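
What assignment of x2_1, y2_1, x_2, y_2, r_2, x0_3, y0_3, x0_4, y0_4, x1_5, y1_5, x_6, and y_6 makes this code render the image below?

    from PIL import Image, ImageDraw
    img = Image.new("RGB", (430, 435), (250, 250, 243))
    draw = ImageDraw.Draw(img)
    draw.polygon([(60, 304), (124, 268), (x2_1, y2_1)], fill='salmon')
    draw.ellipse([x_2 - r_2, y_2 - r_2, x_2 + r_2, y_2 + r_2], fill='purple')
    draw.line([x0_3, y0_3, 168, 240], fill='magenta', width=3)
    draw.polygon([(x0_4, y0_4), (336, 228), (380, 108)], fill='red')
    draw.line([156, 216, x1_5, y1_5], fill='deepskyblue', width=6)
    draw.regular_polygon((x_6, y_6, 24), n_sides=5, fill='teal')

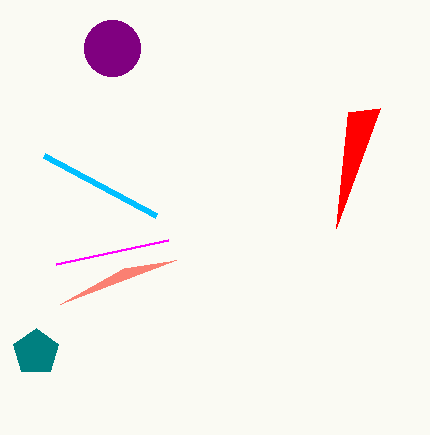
x2_1 = 176, y2_1 = 260, x_2 = 112, y_2 = 48, r_2 = 28, x0_3 = 56, y0_3 = 264, x0_4 = 348, y0_4 = 112, x1_5 = 44, y1_5 = 156, x_6 = 36, y_6 = 352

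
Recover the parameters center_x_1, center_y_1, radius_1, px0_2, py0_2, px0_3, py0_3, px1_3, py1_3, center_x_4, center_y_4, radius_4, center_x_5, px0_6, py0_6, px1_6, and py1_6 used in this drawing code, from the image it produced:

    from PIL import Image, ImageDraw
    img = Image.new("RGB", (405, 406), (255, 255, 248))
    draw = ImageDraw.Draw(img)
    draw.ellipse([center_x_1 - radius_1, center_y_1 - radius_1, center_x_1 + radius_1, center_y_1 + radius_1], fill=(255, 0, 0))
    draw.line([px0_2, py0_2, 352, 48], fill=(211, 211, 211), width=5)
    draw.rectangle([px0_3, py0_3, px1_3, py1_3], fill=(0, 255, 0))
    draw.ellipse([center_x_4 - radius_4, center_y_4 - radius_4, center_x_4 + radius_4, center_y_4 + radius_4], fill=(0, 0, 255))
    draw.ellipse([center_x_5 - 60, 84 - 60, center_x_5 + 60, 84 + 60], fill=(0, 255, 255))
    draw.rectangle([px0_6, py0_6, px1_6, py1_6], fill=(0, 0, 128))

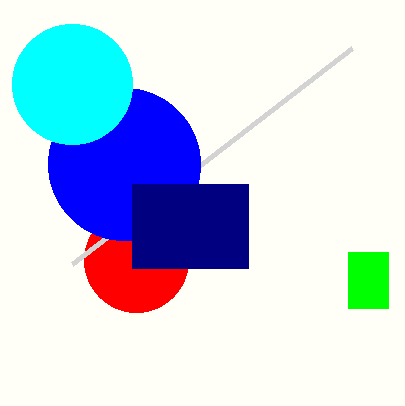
center_x_1 = 136
center_y_1 = 260
radius_1 = 52
px0_2 = 72
py0_2 = 264
px0_3 = 348
py0_3 = 252
px1_3 = 388
py1_3 = 308
center_x_4 = 124
center_y_4 = 164
radius_4 = 76
center_x_5 = 72
px0_6 = 132
py0_6 = 184
px1_6 = 248
py1_6 = 268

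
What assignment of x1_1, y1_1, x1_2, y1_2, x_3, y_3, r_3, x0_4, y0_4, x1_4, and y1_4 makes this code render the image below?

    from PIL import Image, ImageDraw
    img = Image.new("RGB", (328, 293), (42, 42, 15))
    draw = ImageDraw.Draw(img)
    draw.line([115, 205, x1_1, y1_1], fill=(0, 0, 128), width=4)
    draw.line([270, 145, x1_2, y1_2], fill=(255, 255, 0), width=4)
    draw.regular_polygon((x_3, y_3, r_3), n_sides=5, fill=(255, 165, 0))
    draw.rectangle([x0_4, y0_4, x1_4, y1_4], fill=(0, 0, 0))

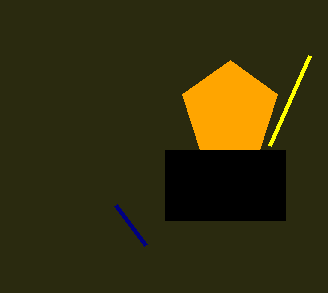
x1_1 = 145
y1_1 = 245
x1_2 = 310
y1_2 = 55
x_3 = 230
y_3 = 110
r_3 = 50
x0_4 = 165
y0_4 = 150
x1_4 = 285
y1_4 = 220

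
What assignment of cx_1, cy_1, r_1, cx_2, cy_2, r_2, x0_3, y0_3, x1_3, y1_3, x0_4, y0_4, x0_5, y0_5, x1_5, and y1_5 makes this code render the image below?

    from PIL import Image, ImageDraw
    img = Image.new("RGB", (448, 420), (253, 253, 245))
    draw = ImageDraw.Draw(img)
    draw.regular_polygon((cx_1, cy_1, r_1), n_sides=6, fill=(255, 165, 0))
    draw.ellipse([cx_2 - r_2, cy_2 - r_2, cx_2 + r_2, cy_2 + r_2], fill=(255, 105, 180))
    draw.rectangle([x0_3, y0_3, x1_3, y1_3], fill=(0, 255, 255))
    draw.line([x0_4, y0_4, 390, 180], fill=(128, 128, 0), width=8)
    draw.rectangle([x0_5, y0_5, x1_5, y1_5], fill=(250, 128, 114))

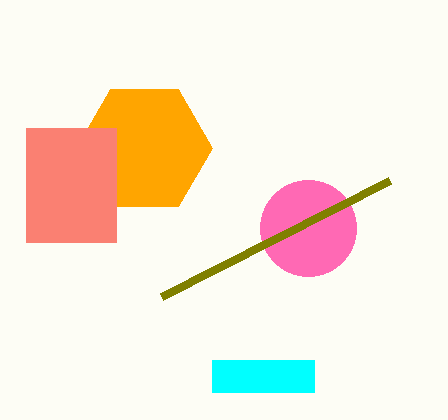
cx_1 = 144, cy_1 = 148, r_1 = 68, cx_2 = 308, cy_2 = 228, r_2 = 48, x0_3 = 212, y0_3 = 360, x1_3 = 314, y1_3 = 392, x0_4 = 162, y0_4 = 296, x0_5 = 26, y0_5 = 128, x1_5 = 116, y1_5 = 242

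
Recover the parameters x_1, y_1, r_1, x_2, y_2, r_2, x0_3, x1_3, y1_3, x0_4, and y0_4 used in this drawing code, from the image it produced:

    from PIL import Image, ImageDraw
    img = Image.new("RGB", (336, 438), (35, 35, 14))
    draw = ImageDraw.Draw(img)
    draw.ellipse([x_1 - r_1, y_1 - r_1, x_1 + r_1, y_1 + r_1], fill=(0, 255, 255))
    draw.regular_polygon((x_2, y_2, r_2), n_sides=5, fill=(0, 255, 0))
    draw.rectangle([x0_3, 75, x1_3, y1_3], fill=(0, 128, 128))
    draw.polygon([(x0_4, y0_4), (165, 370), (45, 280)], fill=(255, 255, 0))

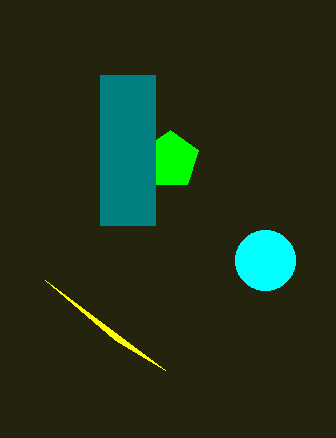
x_1 = 265
y_1 = 260
r_1 = 30
x_2 = 170
y_2 = 160
r_2 = 30
x0_3 = 100
x1_3 = 155
y1_3 = 225
x0_4 = 115
y0_4 = 340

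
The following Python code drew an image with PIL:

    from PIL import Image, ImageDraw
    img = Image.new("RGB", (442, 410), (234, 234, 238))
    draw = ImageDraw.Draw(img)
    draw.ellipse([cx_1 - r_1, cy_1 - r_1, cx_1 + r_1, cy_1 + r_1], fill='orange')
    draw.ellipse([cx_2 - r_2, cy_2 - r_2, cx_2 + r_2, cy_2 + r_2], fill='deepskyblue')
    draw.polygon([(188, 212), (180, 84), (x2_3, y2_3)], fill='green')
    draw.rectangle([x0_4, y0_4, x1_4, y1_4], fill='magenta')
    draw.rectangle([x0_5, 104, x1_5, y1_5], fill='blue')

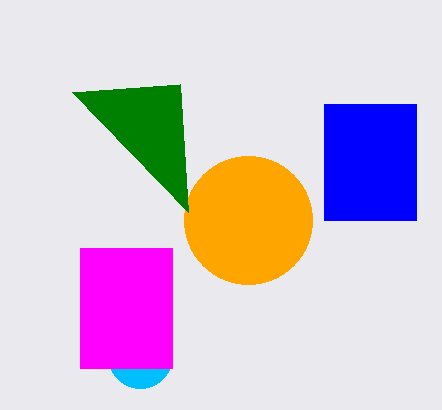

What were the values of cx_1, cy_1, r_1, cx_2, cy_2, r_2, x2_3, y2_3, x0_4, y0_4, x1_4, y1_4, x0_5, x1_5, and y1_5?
cx_1 = 248, cy_1 = 220, r_1 = 64, cx_2 = 140, cy_2 = 356, r_2 = 32, x2_3 = 72, y2_3 = 92, x0_4 = 80, y0_4 = 248, x1_4 = 172, y1_4 = 368, x0_5 = 324, x1_5 = 416, y1_5 = 220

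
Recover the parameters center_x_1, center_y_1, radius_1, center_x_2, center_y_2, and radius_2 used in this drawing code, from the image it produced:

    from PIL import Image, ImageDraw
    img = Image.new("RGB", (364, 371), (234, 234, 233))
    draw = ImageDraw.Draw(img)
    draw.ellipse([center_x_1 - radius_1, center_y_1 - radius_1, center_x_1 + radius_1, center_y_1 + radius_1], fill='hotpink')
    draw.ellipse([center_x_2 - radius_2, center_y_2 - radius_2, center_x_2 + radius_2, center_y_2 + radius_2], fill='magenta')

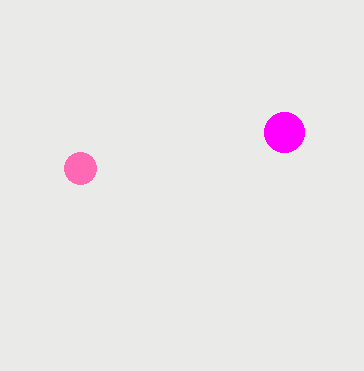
center_x_1 = 80
center_y_1 = 168
radius_1 = 16
center_x_2 = 284
center_y_2 = 132
radius_2 = 20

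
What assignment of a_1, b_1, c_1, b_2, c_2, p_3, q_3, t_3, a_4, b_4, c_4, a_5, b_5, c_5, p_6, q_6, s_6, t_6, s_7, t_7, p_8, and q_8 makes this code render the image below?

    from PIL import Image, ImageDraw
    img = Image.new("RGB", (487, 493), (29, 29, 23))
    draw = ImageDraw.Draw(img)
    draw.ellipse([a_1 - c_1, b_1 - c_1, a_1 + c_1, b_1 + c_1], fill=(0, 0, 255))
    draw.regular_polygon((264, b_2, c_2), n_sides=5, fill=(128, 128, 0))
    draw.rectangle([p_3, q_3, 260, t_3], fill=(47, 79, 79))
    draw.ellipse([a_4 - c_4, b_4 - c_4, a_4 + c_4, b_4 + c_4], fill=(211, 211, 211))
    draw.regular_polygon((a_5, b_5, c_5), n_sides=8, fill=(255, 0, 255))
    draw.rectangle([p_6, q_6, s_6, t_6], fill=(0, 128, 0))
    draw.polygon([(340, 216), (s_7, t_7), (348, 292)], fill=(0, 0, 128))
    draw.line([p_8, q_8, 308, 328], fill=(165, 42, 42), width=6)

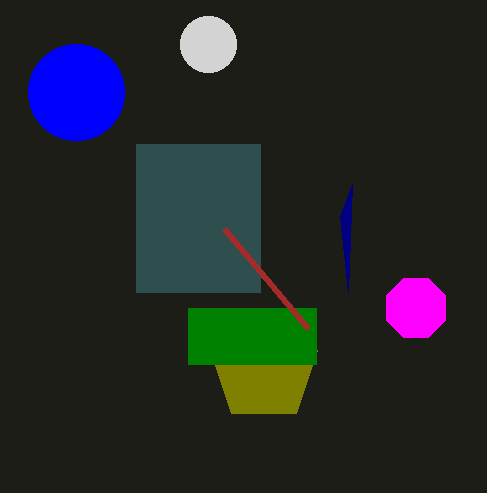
a_1 = 76
b_1 = 92
c_1 = 48
b_2 = 368
c_2 = 56
p_3 = 136
q_3 = 144
t_3 = 292
a_4 = 208
b_4 = 44
c_4 = 28
a_5 = 416
b_5 = 308
c_5 = 32
p_6 = 188
q_6 = 308
s_6 = 316
t_6 = 364
s_7 = 352
t_7 = 184
p_8 = 224
q_8 = 228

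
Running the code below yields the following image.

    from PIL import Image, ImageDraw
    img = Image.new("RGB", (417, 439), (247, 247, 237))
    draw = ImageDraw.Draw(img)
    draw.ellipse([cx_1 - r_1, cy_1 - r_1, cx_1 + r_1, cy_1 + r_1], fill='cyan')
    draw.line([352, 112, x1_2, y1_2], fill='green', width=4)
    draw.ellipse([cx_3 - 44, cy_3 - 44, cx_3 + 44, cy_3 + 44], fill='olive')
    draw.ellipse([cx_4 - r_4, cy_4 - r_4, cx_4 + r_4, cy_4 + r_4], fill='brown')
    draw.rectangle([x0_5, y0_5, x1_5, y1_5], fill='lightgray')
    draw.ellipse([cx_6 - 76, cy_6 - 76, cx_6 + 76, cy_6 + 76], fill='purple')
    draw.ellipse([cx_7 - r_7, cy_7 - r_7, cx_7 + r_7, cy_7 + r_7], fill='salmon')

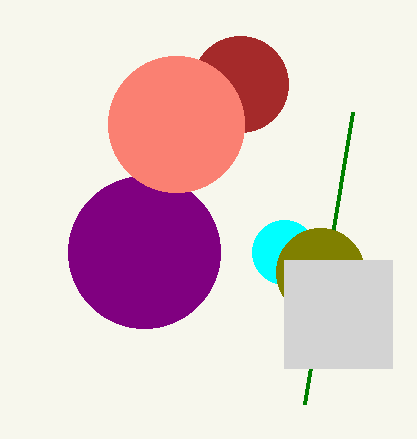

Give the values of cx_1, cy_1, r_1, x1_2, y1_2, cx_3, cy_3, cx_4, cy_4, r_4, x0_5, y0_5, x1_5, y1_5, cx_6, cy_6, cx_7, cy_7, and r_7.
cx_1 = 284, cy_1 = 252, r_1 = 32, x1_2 = 304, y1_2 = 404, cx_3 = 320, cy_3 = 272, cx_4 = 240, cy_4 = 84, r_4 = 48, x0_5 = 284, y0_5 = 260, x1_5 = 392, y1_5 = 368, cx_6 = 144, cy_6 = 252, cx_7 = 176, cy_7 = 124, r_7 = 68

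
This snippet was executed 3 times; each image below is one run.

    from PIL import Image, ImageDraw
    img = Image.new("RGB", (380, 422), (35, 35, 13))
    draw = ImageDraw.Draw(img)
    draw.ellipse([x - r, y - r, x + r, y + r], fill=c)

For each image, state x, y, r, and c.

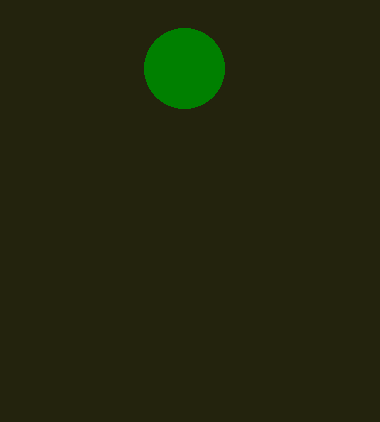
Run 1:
x = 184
y = 68
r = 40
c = 'green'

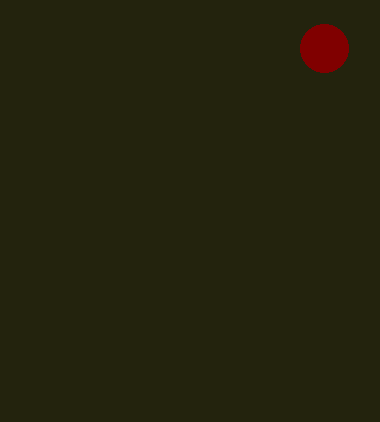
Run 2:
x = 324, y = 48, r = 24, c = 'maroon'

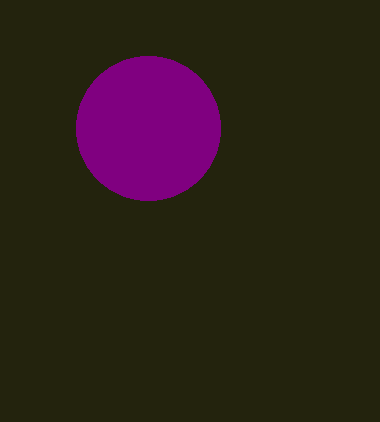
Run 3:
x = 148, y = 128, r = 72, c = 'purple'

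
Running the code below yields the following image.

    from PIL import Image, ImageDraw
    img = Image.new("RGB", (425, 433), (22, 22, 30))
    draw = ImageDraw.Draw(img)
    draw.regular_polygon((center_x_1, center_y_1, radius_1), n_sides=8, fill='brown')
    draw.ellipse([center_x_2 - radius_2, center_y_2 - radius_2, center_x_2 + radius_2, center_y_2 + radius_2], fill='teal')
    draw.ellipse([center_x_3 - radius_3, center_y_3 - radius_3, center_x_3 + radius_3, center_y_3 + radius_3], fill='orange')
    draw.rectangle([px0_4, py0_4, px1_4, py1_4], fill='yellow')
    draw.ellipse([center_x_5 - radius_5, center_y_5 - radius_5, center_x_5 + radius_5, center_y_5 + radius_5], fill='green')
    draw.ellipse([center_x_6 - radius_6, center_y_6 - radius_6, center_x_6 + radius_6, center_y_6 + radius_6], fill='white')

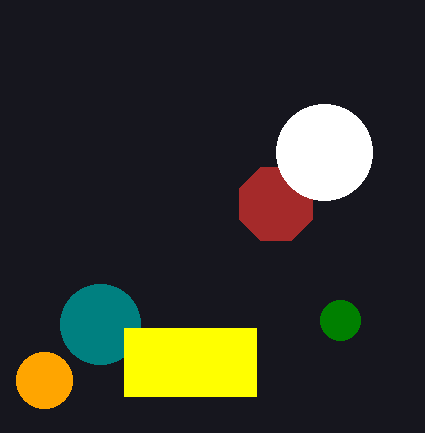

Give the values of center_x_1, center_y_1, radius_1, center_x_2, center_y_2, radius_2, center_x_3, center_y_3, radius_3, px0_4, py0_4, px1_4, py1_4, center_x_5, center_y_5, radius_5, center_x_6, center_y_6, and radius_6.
center_x_1 = 276
center_y_1 = 204
radius_1 = 40
center_x_2 = 100
center_y_2 = 324
radius_2 = 40
center_x_3 = 44
center_y_3 = 380
radius_3 = 28
px0_4 = 124
py0_4 = 328
px1_4 = 256
py1_4 = 396
center_x_5 = 340
center_y_5 = 320
radius_5 = 20
center_x_6 = 324
center_y_6 = 152
radius_6 = 48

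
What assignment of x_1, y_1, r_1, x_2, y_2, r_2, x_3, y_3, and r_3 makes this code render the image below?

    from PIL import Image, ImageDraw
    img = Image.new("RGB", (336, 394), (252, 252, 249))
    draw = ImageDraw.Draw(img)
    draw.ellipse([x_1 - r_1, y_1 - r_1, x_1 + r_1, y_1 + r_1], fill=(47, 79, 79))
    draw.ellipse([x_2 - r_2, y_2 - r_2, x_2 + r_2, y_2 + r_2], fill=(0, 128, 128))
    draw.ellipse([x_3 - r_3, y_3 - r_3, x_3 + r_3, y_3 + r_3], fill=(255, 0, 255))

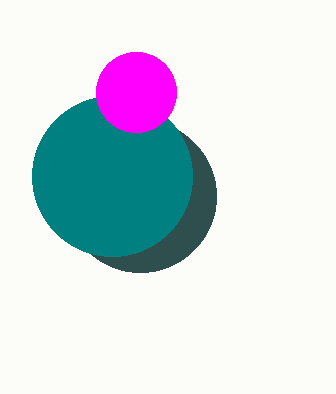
x_1 = 140; y_1 = 196; r_1 = 76; x_2 = 112; y_2 = 176; r_2 = 80; x_3 = 136; y_3 = 92; r_3 = 40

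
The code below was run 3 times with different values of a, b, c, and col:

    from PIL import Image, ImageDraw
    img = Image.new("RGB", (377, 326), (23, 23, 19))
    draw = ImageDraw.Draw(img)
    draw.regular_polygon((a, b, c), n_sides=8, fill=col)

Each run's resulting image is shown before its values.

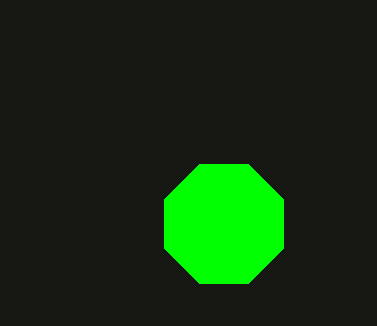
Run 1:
a = 224
b = 224
c = 64
col = 'lime'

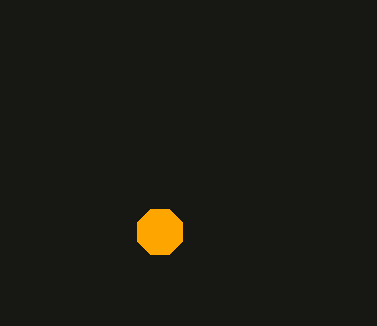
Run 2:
a = 160
b = 232
c = 24
col = 'orange'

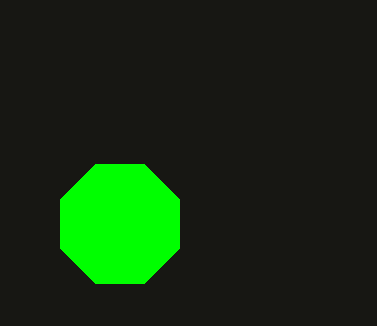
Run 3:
a = 120; b = 224; c = 64; col = 'lime'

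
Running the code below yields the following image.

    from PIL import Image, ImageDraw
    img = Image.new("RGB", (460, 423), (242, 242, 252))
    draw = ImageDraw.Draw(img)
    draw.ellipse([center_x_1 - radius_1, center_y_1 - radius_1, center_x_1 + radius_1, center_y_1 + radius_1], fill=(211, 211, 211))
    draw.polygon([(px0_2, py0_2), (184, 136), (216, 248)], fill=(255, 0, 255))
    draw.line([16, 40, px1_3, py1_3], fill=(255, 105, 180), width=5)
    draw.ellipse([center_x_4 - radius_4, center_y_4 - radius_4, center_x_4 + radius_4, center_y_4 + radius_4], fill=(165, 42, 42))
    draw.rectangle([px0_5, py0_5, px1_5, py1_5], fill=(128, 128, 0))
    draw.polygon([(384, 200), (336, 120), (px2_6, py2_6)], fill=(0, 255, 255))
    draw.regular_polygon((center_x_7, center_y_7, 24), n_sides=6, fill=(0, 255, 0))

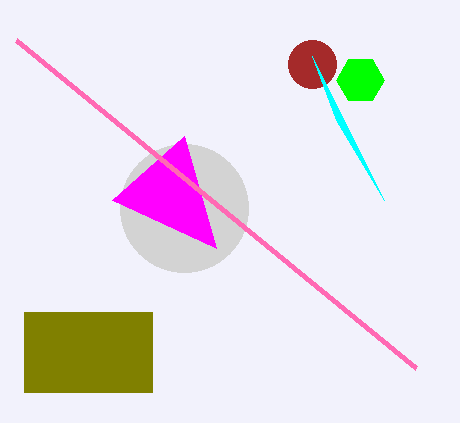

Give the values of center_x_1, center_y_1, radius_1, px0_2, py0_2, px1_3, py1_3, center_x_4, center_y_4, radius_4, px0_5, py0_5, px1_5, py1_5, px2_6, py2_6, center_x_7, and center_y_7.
center_x_1 = 184
center_y_1 = 208
radius_1 = 64
px0_2 = 112
py0_2 = 200
px1_3 = 416
py1_3 = 368
center_x_4 = 312
center_y_4 = 64
radius_4 = 24
px0_5 = 24
py0_5 = 312
px1_5 = 152
py1_5 = 392
px2_6 = 312
py2_6 = 56
center_x_7 = 360
center_y_7 = 80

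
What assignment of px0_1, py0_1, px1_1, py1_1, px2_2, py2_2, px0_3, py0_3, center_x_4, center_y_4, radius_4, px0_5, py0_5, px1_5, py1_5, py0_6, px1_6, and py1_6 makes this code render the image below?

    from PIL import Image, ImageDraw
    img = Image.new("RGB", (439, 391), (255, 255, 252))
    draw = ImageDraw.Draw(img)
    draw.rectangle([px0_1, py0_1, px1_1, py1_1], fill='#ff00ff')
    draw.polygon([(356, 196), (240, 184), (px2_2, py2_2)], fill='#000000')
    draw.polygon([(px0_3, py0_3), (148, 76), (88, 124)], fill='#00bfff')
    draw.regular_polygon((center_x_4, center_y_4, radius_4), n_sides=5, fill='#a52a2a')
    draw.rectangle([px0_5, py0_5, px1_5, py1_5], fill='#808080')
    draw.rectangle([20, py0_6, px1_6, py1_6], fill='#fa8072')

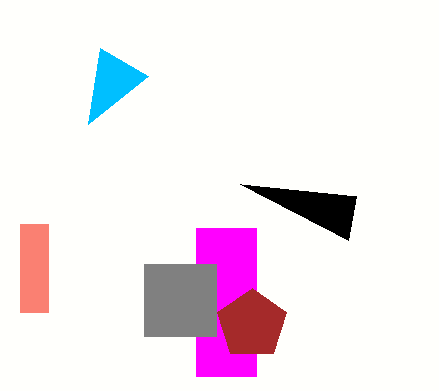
px0_1 = 196, py0_1 = 228, px1_1 = 256, py1_1 = 376, px2_2 = 348, py2_2 = 240, px0_3 = 100, py0_3 = 48, center_x_4 = 252, center_y_4 = 324, radius_4 = 36, px0_5 = 144, py0_5 = 264, px1_5 = 216, py1_5 = 336, py0_6 = 224, px1_6 = 48, py1_6 = 312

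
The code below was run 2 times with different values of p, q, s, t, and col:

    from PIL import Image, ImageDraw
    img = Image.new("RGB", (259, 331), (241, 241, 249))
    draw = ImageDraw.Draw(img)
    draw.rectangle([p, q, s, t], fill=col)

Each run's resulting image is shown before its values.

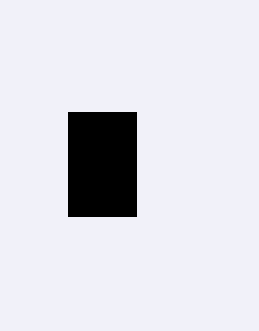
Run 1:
p = 68; q = 112; s = 136; t = 216; col = 'black'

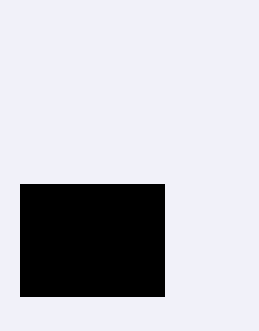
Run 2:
p = 20, q = 184, s = 164, t = 296, col = 'black'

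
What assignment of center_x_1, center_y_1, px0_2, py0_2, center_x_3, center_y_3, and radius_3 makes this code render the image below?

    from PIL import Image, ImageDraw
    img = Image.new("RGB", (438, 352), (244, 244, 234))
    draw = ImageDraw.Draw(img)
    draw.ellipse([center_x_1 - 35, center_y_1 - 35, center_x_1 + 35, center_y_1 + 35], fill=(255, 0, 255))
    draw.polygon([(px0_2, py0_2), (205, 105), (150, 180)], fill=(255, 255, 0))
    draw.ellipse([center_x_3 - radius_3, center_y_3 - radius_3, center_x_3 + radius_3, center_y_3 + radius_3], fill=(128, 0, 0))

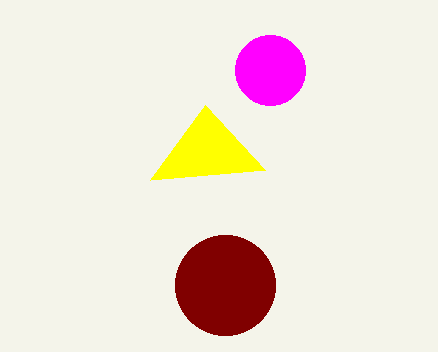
center_x_1 = 270; center_y_1 = 70; px0_2 = 265; py0_2 = 170; center_x_3 = 225; center_y_3 = 285; radius_3 = 50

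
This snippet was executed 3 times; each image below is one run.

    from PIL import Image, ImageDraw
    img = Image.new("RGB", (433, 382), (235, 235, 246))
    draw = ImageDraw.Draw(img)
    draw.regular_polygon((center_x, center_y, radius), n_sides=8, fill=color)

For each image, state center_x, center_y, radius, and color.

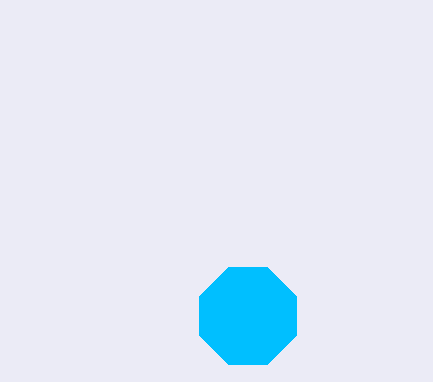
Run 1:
center_x = 248
center_y = 316
radius = 52
color = 'deepskyblue'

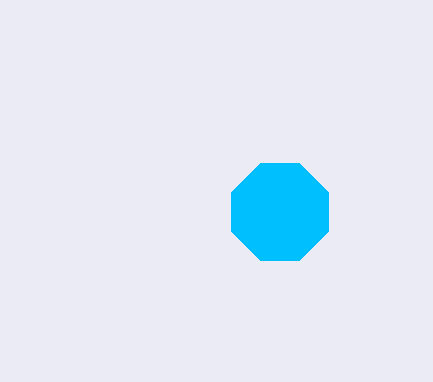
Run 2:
center_x = 280; center_y = 212; radius = 52; color = 'deepskyblue'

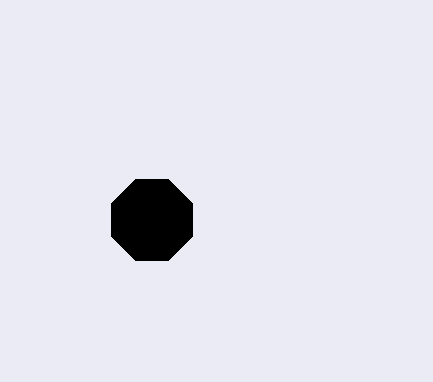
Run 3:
center_x = 152, center_y = 220, radius = 44, color = 'black'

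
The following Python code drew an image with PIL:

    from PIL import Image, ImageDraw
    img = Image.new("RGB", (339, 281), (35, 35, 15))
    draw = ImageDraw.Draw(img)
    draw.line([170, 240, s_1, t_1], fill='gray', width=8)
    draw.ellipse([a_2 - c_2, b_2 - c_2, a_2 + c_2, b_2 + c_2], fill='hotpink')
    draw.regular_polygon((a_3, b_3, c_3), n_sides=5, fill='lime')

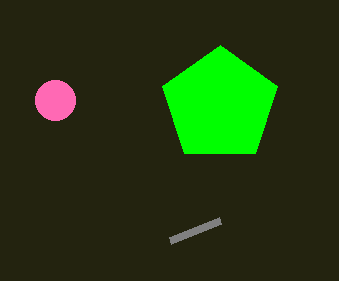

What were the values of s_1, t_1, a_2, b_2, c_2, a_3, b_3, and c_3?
s_1 = 220
t_1 = 220
a_2 = 55
b_2 = 100
c_2 = 20
a_3 = 220
b_3 = 105
c_3 = 60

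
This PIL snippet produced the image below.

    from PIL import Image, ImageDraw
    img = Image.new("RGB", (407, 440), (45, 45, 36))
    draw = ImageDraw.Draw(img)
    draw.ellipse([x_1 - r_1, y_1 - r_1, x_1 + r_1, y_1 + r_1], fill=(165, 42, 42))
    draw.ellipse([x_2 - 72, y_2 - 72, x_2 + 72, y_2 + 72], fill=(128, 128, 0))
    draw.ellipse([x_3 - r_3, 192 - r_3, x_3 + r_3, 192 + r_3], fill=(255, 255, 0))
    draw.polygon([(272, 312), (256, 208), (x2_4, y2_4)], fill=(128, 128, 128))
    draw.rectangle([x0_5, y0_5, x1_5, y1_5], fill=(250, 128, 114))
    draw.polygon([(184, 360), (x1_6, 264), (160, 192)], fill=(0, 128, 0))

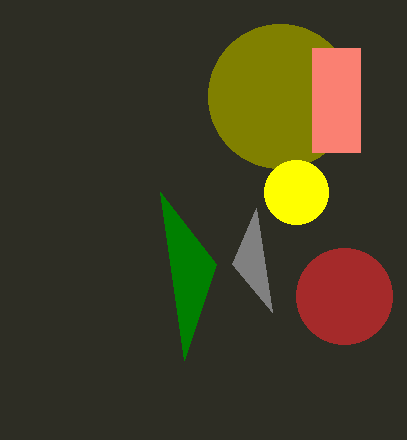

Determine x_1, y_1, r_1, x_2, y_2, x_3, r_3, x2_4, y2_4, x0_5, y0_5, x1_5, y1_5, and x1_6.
x_1 = 344; y_1 = 296; r_1 = 48; x_2 = 280; y_2 = 96; x_3 = 296; r_3 = 32; x2_4 = 232; y2_4 = 264; x0_5 = 312; y0_5 = 48; x1_5 = 360; y1_5 = 152; x1_6 = 216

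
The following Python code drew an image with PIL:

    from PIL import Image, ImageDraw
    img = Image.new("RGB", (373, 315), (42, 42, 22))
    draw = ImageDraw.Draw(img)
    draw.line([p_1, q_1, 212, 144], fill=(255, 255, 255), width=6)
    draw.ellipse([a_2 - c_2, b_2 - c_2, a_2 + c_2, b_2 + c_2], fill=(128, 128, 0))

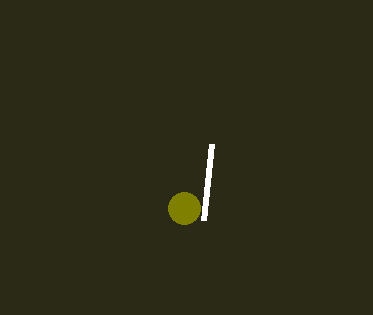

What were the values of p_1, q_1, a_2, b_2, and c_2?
p_1 = 204; q_1 = 220; a_2 = 184; b_2 = 208; c_2 = 16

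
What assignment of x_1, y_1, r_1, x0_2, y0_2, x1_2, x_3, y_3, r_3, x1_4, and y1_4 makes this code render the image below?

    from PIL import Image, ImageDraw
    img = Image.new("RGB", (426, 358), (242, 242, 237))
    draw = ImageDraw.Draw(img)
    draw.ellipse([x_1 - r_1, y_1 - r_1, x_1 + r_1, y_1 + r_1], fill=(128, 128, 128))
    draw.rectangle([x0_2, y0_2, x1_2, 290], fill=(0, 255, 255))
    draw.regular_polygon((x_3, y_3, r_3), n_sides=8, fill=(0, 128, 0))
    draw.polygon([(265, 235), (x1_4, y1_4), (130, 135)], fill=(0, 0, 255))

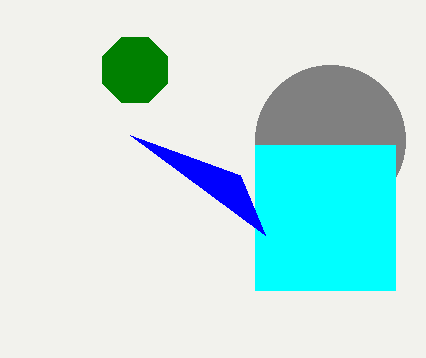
x_1 = 330
y_1 = 140
r_1 = 75
x0_2 = 255
y0_2 = 145
x1_2 = 395
x_3 = 135
y_3 = 70
r_3 = 35
x1_4 = 240
y1_4 = 175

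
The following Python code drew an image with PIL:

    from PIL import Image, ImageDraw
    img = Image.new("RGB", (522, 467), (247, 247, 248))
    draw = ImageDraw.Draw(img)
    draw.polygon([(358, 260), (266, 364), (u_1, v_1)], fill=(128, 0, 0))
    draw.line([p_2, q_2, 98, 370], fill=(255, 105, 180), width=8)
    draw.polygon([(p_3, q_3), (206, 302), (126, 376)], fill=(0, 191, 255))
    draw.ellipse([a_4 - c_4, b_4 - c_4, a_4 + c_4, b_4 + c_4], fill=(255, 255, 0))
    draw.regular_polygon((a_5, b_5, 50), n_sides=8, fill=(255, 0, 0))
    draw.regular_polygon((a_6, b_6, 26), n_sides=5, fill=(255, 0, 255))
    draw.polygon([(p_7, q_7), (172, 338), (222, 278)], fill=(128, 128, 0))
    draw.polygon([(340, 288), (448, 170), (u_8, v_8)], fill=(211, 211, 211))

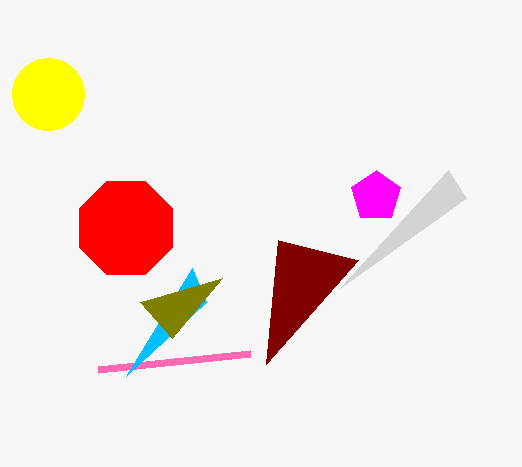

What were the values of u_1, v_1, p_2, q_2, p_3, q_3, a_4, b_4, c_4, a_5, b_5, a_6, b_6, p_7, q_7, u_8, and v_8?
u_1 = 278, v_1 = 240, p_2 = 250, q_2 = 354, p_3 = 192, q_3 = 268, a_4 = 48, b_4 = 94, c_4 = 36, a_5 = 126, b_5 = 228, a_6 = 376, b_6 = 196, p_7 = 140, q_7 = 302, u_8 = 466, v_8 = 198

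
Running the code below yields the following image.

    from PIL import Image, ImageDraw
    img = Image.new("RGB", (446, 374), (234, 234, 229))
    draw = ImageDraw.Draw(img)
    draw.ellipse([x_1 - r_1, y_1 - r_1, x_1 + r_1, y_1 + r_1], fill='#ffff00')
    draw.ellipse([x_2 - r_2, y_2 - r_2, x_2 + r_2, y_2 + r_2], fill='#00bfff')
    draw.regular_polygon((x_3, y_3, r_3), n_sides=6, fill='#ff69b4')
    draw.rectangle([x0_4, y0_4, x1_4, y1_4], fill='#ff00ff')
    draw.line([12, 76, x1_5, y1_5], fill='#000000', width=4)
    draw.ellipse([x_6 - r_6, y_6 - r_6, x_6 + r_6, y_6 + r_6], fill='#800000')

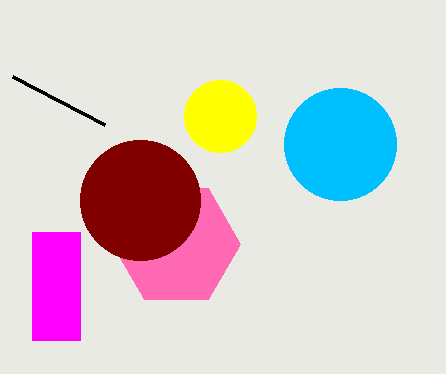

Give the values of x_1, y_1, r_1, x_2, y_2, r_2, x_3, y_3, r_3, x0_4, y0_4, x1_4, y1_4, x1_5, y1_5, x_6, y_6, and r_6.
x_1 = 220, y_1 = 116, r_1 = 36, x_2 = 340, y_2 = 144, r_2 = 56, x_3 = 176, y_3 = 244, r_3 = 64, x0_4 = 32, y0_4 = 232, x1_4 = 80, y1_4 = 340, x1_5 = 104, y1_5 = 124, x_6 = 140, y_6 = 200, r_6 = 60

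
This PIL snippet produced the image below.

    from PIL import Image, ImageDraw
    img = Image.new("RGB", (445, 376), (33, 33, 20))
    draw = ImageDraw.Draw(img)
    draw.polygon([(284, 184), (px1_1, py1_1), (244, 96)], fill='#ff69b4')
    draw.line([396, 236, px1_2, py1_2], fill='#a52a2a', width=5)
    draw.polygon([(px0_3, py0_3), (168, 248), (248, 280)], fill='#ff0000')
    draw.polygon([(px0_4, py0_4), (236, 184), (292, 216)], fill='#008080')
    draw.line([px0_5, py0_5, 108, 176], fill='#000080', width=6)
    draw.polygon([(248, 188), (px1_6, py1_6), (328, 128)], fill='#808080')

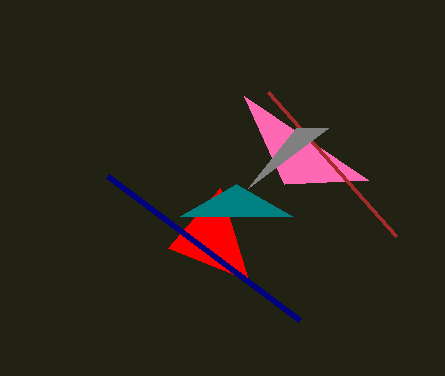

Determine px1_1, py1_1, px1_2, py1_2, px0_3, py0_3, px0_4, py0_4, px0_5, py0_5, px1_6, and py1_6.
px1_1 = 368
py1_1 = 180
px1_2 = 268
py1_2 = 92
px0_3 = 220
py0_3 = 188
px0_4 = 180
py0_4 = 216
px0_5 = 300
py0_5 = 320
px1_6 = 296
py1_6 = 128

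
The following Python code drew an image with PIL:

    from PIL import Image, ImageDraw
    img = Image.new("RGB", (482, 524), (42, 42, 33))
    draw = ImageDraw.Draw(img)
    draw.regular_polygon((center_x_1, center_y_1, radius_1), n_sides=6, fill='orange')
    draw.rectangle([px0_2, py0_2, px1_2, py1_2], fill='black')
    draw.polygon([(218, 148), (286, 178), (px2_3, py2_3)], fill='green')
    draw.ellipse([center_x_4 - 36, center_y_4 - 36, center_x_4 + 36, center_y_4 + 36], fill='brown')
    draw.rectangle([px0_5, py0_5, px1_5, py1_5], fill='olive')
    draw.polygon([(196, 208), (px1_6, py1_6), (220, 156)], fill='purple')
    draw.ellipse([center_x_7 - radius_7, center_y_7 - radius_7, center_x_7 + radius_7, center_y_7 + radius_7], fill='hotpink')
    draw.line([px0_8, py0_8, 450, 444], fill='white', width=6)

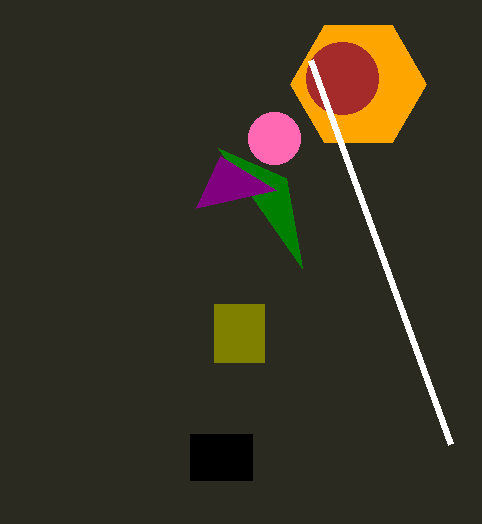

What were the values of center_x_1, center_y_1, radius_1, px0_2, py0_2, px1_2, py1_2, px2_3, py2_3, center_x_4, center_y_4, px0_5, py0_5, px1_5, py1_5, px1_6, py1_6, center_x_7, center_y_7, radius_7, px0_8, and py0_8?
center_x_1 = 358, center_y_1 = 84, radius_1 = 68, px0_2 = 190, py0_2 = 434, px1_2 = 252, py1_2 = 480, px2_3 = 302, py2_3 = 268, center_x_4 = 342, center_y_4 = 78, px0_5 = 214, py0_5 = 304, px1_5 = 264, py1_5 = 362, px1_6 = 276, py1_6 = 190, center_x_7 = 274, center_y_7 = 138, radius_7 = 26, px0_8 = 310, py0_8 = 60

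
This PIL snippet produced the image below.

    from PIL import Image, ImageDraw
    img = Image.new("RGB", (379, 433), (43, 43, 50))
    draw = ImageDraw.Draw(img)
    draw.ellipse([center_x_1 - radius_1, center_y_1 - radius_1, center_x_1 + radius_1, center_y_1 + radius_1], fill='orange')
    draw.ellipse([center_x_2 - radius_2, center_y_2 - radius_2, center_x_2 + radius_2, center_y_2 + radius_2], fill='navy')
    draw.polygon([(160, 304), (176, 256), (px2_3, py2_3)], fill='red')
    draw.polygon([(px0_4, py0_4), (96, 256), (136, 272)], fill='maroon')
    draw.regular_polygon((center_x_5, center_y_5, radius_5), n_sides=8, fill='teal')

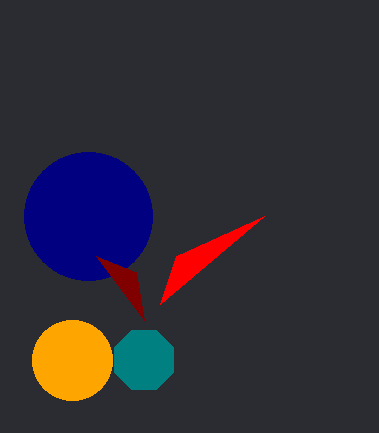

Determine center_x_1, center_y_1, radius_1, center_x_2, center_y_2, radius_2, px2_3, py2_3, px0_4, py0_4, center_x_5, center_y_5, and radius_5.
center_x_1 = 72
center_y_1 = 360
radius_1 = 40
center_x_2 = 88
center_y_2 = 216
radius_2 = 64
px2_3 = 264
py2_3 = 216
px0_4 = 144
py0_4 = 320
center_x_5 = 144
center_y_5 = 360
radius_5 = 32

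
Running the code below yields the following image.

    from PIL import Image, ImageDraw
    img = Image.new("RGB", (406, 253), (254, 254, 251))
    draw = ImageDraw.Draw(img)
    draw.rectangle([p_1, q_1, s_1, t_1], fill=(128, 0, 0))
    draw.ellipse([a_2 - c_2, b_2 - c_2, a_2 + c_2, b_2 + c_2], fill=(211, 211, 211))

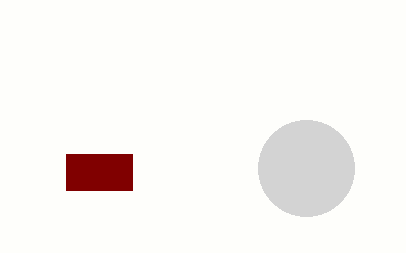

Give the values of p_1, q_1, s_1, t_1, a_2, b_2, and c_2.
p_1 = 66; q_1 = 154; s_1 = 132; t_1 = 190; a_2 = 306; b_2 = 168; c_2 = 48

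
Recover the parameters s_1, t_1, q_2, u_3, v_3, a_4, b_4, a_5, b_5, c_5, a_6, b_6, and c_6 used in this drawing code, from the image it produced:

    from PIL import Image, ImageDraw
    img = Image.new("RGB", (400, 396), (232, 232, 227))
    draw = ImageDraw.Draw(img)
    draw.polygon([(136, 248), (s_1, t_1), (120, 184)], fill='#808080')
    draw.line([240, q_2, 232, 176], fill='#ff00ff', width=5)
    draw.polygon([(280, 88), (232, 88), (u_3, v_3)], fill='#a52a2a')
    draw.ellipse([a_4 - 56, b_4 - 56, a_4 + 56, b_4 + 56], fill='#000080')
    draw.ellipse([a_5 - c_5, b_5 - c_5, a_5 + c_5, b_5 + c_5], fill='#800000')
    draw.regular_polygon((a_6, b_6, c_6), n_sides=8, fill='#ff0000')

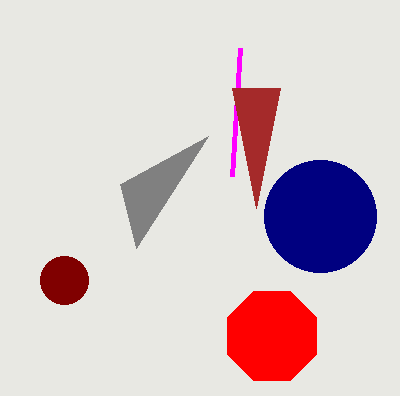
s_1 = 208
t_1 = 136
q_2 = 48
u_3 = 256
v_3 = 208
a_4 = 320
b_4 = 216
a_5 = 64
b_5 = 280
c_5 = 24
a_6 = 272
b_6 = 336
c_6 = 48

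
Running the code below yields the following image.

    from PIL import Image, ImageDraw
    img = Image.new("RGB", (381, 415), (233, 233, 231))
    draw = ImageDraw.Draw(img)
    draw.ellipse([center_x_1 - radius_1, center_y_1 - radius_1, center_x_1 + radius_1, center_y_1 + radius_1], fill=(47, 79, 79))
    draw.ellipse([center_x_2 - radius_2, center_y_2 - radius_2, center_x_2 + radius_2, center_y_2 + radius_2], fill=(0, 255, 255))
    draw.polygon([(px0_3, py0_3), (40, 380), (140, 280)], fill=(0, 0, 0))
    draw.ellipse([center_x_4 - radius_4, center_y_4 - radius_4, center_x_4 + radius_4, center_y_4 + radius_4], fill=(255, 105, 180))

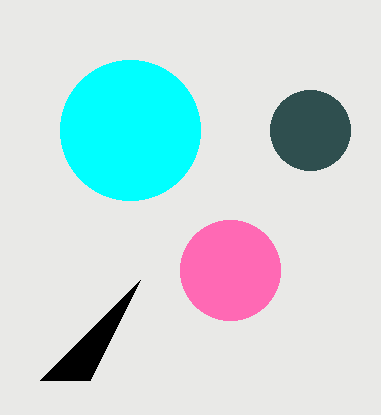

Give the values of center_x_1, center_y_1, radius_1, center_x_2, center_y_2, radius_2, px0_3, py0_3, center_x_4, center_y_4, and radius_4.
center_x_1 = 310, center_y_1 = 130, radius_1 = 40, center_x_2 = 130, center_y_2 = 130, radius_2 = 70, px0_3 = 90, py0_3 = 380, center_x_4 = 230, center_y_4 = 270, radius_4 = 50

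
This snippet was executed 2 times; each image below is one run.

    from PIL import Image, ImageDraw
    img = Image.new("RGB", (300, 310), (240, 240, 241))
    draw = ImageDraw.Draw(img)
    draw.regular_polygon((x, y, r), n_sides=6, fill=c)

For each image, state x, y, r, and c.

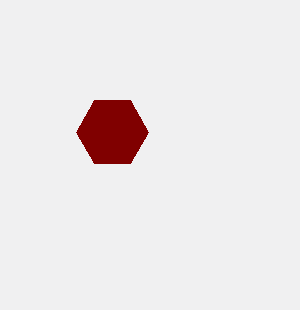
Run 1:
x = 112; y = 132; r = 36; c = 'maroon'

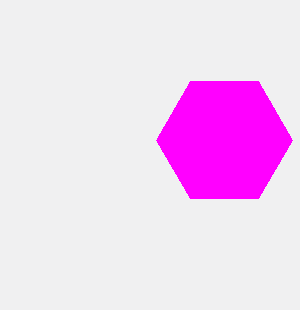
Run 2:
x = 224; y = 140; r = 68; c = 'magenta'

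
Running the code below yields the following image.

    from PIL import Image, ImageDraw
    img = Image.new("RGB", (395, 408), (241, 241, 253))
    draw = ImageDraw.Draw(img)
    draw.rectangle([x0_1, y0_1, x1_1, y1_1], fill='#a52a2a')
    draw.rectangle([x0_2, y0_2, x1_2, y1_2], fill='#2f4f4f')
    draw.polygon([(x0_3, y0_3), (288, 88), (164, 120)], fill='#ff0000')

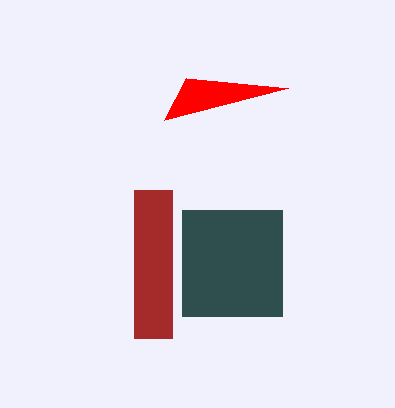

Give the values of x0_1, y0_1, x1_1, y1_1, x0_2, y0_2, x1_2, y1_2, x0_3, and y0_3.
x0_1 = 134; y0_1 = 190; x1_1 = 172; y1_1 = 338; x0_2 = 182; y0_2 = 210; x1_2 = 282; y1_2 = 316; x0_3 = 186; y0_3 = 78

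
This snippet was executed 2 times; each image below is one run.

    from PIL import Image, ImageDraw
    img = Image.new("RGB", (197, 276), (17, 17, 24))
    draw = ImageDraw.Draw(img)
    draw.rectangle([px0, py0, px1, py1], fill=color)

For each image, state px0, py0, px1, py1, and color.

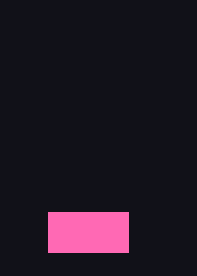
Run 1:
px0 = 48, py0 = 212, px1 = 128, py1 = 252, color = 'hotpink'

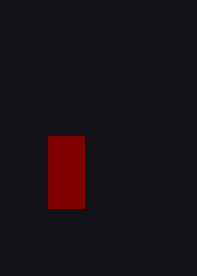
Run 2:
px0 = 48; py0 = 136; px1 = 84; py1 = 208; color = 'maroon'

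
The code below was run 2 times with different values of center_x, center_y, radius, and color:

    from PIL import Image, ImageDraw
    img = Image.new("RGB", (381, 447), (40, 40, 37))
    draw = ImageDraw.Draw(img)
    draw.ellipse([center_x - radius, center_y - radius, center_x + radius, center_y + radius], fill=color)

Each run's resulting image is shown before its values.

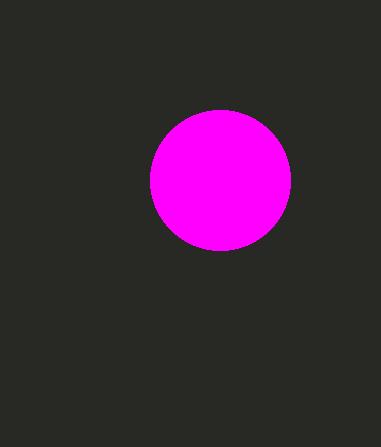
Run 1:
center_x = 220; center_y = 180; radius = 70; color = 'magenta'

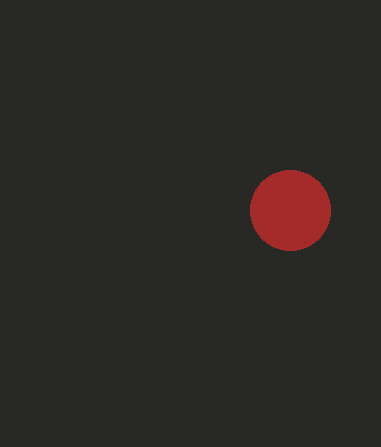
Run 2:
center_x = 290, center_y = 210, radius = 40, color = 'brown'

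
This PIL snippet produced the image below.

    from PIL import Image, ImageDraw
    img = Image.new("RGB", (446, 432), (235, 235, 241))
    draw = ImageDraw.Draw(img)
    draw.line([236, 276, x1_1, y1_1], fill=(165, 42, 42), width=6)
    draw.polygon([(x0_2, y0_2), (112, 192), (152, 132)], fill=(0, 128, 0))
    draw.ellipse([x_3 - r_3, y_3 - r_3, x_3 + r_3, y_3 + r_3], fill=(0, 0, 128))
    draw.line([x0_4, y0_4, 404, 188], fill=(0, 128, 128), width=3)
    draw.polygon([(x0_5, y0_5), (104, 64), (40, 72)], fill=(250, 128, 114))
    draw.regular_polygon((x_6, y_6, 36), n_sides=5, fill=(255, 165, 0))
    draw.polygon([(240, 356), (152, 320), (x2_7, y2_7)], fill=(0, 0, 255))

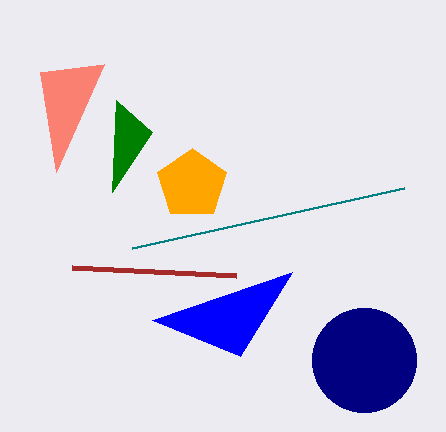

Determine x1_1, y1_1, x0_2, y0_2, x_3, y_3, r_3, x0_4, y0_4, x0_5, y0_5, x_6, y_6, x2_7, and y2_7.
x1_1 = 72, y1_1 = 268, x0_2 = 116, y0_2 = 100, x_3 = 364, y_3 = 360, r_3 = 52, x0_4 = 132, y0_4 = 248, x0_5 = 56, y0_5 = 172, x_6 = 192, y_6 = 184, x2_7 = 292, y2_7 = 272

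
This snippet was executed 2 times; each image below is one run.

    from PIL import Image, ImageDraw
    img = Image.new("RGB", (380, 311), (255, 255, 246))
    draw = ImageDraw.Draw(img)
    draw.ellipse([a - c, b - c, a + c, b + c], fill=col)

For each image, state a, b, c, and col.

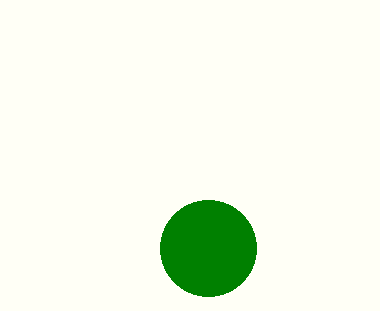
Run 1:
a = 208; b = 248; c = 48; col = 'green'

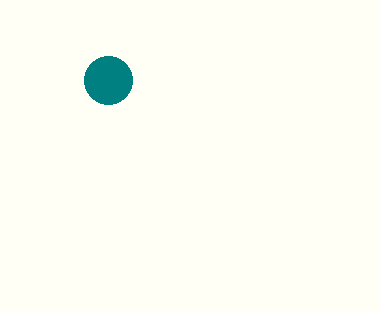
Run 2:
a = 108; b = 80; c = 24; col = 'teal'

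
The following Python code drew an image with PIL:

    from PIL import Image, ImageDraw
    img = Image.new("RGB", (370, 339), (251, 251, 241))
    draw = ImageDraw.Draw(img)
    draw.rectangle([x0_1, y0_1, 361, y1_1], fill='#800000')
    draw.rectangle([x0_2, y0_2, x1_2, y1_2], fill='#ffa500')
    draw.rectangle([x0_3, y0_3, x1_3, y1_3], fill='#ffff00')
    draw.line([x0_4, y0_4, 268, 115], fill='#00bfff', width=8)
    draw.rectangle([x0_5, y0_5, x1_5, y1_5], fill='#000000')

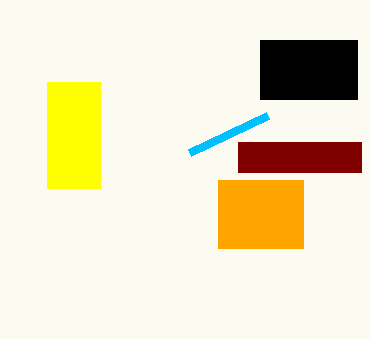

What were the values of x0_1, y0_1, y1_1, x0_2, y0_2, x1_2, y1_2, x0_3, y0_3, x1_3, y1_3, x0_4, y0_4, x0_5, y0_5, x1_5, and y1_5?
x0_1 = 238; y0_1 = 142; y1_1 = 172; x0_2 = 218; y0_2 = 180; x1_2 = 303; y1_2 = 248; x0_3 = 47; y0_3 = 82; x1_3 = 100; y1_3 = 188; x0_4 = 190; y0_4 = 152; x0_5 = 260; y0_5 = 40; x1_5 = 357; y1_5 = 99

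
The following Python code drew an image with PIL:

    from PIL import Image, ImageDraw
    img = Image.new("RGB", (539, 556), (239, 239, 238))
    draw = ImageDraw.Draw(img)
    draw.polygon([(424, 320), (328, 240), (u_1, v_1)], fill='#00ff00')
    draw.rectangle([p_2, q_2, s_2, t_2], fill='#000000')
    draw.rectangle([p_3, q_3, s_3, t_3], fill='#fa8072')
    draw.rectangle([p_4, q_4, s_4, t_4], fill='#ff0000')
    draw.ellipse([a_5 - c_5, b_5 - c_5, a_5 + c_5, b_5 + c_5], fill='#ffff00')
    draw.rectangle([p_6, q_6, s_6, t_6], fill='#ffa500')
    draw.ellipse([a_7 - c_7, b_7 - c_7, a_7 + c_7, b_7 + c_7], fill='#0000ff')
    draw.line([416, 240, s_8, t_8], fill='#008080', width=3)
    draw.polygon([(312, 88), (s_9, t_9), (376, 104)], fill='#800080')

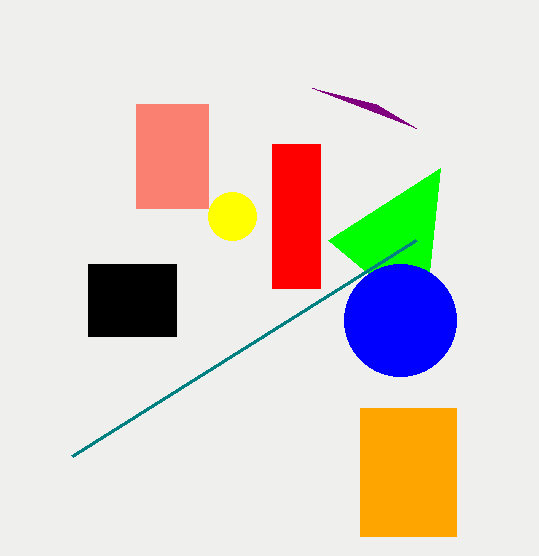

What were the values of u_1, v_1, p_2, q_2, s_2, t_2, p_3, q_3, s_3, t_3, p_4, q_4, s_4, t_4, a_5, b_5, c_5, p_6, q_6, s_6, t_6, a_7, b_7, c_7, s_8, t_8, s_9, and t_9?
u_1 = 440; v_1 = 168; p_2 = 88; q_2 = 264; s_2 = 176; t_2 = 336; p_3 = 136; q_3 = 104; s_3 = 208; t_3 = 208; p_4 = 272; q_4 = 144; s_4 = 320; t_4 = 288; a_5 = 232; b_5 = 216; c_5 = 24; p_6 = 360; q_6 = 408; s_6 = 456; t_6 = 536; a_7 = 400; b_7 = 320; c_7 = 56; s_8 = 72; t_8 = 456; s_9 = 416; t_9 = 128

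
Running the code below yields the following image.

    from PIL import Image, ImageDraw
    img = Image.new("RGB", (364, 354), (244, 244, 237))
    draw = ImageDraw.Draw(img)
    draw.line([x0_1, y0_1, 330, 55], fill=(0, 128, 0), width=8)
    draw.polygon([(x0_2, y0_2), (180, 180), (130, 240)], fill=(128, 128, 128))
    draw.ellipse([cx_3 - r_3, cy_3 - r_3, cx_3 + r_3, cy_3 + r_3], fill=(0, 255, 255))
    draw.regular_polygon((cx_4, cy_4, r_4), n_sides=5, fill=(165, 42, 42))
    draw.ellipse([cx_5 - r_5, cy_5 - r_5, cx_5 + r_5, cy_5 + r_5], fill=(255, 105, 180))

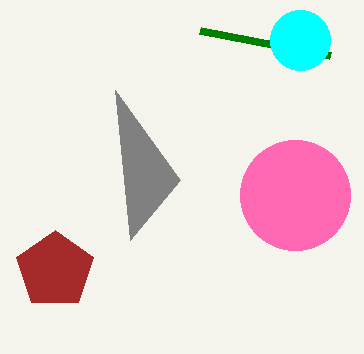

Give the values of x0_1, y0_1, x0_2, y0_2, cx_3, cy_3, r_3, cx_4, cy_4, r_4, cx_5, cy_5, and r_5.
x0_1 = 200
y0_1 = 30
x0_2 = 115
y0_2 = 90
cx_3 = 300
cy_3 = 40
r_3 = 30
cx_4 = 55
cy_4 = 270
r_4 = 40
cx_5 = 295
cy_5 = 195
r_5 = 55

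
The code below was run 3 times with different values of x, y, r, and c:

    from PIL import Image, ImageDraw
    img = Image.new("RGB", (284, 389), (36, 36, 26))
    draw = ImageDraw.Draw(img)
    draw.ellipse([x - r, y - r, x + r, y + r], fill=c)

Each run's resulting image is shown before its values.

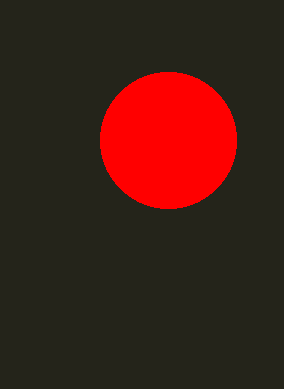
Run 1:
x = 168
y = 140
r = 68
c = 'red'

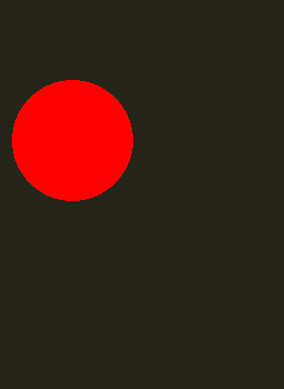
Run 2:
x = 72; y = 140; r = 60; c = 'red'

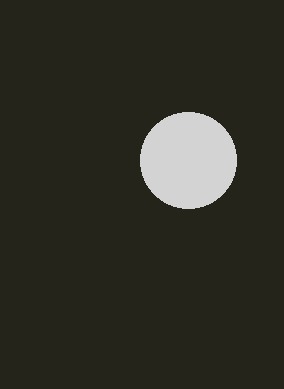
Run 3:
x = 188, y = 160, r = 48, c = 'lightgray'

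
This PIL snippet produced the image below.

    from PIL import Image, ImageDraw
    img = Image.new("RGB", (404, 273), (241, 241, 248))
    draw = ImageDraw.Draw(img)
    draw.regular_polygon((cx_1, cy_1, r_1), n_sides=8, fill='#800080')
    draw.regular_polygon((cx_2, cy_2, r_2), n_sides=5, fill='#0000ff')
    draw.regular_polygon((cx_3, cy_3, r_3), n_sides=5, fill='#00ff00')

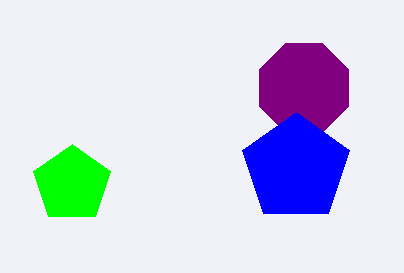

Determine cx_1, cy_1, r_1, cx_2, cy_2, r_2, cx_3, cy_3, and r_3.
cx_1 = 304
cy_1 = 88
r_1 = 48
cx_2 = 296
cy_2 = 168
r_2 = 56
cx_3 = 72
cy_3 = 184
r_3 = 40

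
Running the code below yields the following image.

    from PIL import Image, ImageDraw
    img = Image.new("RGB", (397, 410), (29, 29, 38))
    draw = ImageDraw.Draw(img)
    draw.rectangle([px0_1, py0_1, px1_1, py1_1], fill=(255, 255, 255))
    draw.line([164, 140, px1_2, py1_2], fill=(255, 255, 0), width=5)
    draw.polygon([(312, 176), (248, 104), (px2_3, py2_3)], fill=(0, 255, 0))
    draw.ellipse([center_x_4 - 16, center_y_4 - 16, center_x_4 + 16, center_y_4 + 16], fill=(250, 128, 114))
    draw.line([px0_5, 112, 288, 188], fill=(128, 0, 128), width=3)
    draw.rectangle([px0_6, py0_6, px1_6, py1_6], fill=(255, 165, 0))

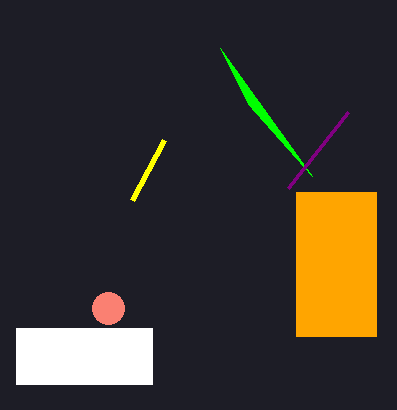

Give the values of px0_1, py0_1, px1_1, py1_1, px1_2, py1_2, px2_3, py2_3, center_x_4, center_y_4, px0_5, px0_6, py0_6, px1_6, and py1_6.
px0_1 = 16, py0_1 = 328, px1_1 = 152, py1_1 = 384, px1_2 = 132, py1_2 = 200, px2_3 = 220, py2_3 = 48, center_x_4 = 108, center_y_4 = 308, px0_5 = 348, px0_6 = 296, py0_6 = 192, px1_6 = 376, py1_6 = 336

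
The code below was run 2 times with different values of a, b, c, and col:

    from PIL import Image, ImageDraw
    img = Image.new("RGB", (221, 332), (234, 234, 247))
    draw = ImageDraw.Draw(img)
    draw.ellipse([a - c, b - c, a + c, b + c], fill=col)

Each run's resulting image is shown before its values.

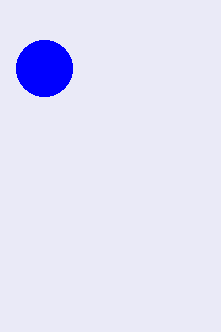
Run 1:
a = 44, b = 68, c = 28, col = 'blue'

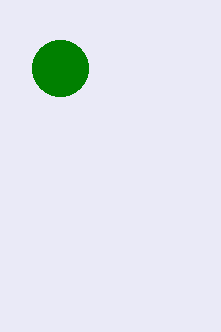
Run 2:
a = 60
b = 68
c = 28
col = 'green'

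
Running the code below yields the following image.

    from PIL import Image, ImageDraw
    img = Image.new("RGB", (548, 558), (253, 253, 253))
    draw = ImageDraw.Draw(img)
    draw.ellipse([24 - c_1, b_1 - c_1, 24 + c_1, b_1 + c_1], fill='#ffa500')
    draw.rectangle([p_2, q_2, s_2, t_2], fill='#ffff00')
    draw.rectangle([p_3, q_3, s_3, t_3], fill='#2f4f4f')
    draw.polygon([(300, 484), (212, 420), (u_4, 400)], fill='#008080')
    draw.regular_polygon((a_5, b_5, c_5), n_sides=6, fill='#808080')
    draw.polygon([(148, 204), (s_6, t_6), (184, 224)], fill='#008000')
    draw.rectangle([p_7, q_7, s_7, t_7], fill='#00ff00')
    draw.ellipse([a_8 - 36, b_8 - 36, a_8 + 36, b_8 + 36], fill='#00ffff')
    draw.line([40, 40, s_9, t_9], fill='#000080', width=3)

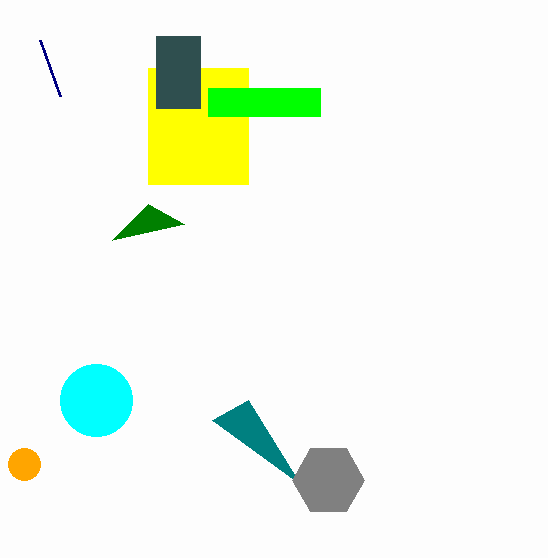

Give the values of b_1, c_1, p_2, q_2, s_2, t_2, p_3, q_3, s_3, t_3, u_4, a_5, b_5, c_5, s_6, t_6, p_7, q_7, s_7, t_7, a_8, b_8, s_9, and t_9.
b_1 = 464, c_1 = 16, p_2 = 148, q_2 = 68, s_2 = 248, t_2 = 184, p_3 = 156, q_3 = 36, s_3 = 200, t_3 = 108, u_4 = 248, a_5 = 328, b_5 = 480, c_5 = 36, s_6 = 112, t_6 = 240, p_7 = 208, q_7 = 88, s_7 = 320, t_7 = 116, a_8 = 96, b_8 = 400, s_9 = 60, t_9 = 96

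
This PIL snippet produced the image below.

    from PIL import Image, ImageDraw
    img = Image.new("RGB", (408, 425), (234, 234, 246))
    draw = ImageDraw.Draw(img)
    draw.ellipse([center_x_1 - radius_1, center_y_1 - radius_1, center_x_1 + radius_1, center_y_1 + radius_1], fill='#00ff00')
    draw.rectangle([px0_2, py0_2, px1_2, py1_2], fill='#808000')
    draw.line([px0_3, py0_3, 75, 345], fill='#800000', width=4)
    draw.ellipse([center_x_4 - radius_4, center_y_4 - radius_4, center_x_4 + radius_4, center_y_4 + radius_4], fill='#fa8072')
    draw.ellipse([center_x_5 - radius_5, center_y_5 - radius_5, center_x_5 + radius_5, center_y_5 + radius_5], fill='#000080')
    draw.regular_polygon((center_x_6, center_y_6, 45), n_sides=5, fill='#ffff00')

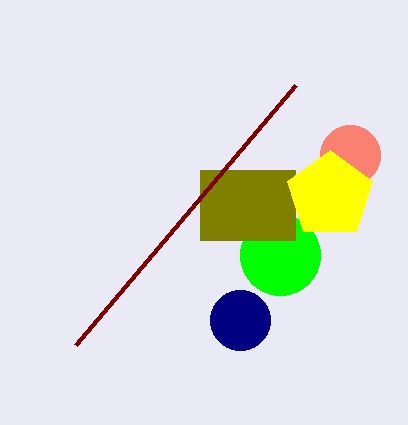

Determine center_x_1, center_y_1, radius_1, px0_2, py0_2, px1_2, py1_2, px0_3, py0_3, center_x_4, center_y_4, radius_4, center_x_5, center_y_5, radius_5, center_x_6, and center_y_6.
center_x_1 = 280; center_y_1 = 255; radius_1 = 40; px0_2 = 200; py0_2 = 170; px1_2 = 295; py1_2 = 240; px0_3 = 295; py0_3 = 85; center_x_4 = 350; center_y_4 = 155; radius_4 = 30; center_x_5 = 240; center_y_5 = 320; radius_5 = 30; center_x_6 = 330; center_y_6 = 195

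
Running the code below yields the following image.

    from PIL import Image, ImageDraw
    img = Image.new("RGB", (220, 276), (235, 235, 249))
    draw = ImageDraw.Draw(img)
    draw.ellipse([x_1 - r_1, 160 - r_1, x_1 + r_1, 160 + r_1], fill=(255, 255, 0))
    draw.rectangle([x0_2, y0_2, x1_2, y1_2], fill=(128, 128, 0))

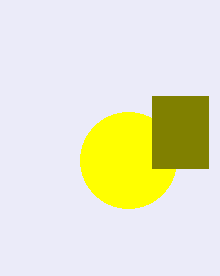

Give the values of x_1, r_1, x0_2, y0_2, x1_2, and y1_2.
x_1 = 128, r_1 = 48, x0_2 = 152, y0_2 = 96, x1_2 = 208, y1_2 = 168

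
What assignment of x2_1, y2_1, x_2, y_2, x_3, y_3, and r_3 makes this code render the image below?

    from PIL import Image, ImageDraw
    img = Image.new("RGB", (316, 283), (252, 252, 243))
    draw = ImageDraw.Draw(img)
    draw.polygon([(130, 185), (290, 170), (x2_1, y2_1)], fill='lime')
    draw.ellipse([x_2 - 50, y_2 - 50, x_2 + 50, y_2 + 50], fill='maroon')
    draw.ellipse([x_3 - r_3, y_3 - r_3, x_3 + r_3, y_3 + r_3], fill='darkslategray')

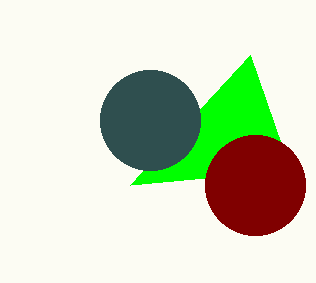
x2_1 = 250; y2_1 = 55; x_2 = 255; y_2 = 185; x_3 = 150; y_3 = 120; r_3 = 50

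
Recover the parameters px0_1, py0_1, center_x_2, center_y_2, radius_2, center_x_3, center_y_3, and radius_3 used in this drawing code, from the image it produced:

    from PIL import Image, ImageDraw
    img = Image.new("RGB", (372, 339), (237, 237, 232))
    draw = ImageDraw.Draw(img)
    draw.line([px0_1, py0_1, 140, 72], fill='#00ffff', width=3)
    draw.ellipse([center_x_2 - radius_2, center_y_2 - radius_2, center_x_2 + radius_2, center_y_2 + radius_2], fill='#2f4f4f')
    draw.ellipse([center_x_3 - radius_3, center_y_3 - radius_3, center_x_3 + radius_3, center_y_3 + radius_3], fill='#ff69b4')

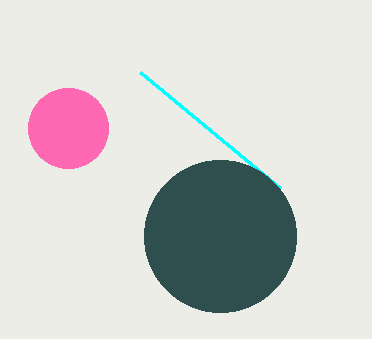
px0_1 = 280, py0_1 = 188, center_x_2 = 220, center_y_2 = 236, radius_2 = 76, center_x_3 = 68, center_y_3 = 128, radius_3 = 40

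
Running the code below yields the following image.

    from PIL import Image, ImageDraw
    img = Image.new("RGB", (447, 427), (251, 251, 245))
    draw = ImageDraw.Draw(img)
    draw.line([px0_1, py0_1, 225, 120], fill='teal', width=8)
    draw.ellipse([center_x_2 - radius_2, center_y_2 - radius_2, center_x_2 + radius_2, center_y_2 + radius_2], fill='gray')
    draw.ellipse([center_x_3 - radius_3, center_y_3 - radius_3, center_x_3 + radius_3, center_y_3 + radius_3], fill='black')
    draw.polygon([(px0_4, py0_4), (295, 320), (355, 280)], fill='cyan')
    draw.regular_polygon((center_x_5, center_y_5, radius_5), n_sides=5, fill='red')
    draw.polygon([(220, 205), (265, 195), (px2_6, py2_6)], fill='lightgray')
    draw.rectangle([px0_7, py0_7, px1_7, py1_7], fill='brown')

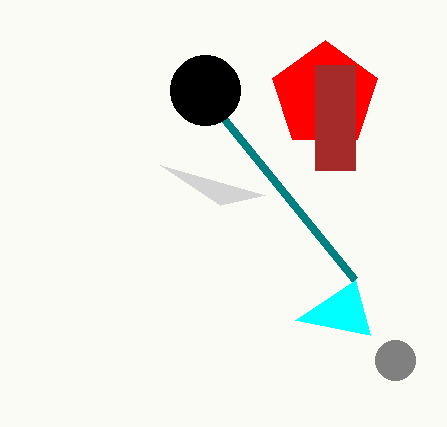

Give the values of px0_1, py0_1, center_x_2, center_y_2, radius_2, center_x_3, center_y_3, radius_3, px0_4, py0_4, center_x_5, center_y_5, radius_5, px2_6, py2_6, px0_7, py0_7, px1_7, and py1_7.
px0_1 = 355
py0_1 = 280
center_x_2 = 395
center_y_2 = 360
radius_2 = 20
center_x_3 = 205
center_y_3 = 90
radius_3 = 35
px0_4 = 370
py0_4 = 335
center_x_5 = 325
center_y_5 = 95
radius_5 = 55
px2_6 = 160
py2_6 = 165
px0_7 = 315
py0_7 = 65
px1_7 = 355
py1_7 = 170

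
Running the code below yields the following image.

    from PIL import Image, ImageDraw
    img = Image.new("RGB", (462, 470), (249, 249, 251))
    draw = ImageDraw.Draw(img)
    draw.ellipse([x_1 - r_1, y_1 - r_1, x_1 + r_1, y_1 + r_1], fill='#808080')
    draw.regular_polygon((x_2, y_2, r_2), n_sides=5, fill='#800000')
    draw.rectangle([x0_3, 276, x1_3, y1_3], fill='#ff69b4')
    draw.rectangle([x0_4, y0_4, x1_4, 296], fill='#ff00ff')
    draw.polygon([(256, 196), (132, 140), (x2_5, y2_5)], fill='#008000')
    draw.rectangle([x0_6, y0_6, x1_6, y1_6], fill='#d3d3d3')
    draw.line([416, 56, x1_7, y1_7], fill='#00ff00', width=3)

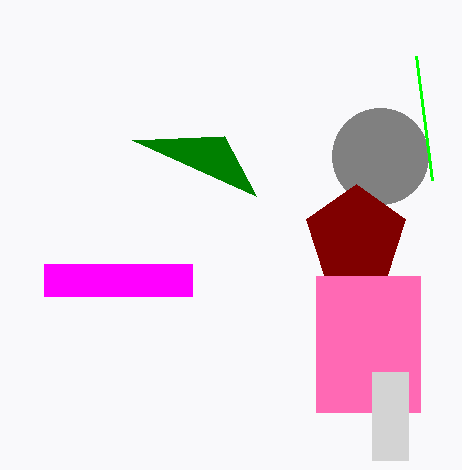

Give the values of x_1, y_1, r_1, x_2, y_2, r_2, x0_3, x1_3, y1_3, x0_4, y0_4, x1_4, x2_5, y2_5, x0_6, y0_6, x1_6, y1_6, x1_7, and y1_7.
x_1 = 380, y_1 = 156, r_1 = 48, x_2 = 356, y_2 = 236, r_2 = 52, x0_3 = 316, x1_3 = 420, y1_3 = 412, x0_4 = 44, y0_4 = 264, x1_4 = 192, x2_5 = 224, y2_5 = 136, x0_6 = 372, y0_6 = 372, x1_6 = 408, y1_6 = 460, x1_7 = 432, y1_7 = 180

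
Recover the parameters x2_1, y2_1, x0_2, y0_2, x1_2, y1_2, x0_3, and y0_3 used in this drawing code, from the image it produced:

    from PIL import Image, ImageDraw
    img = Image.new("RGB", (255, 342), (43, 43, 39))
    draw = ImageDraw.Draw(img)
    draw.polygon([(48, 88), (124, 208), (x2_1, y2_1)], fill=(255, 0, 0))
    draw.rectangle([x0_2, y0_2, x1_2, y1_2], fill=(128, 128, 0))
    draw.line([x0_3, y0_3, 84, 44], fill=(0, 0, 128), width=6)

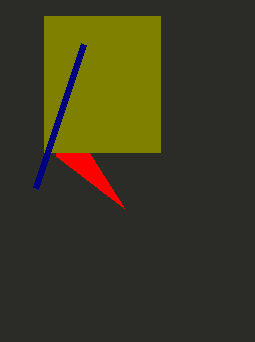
x2_1 = 56, y2_1 = 156, x0_2 = 44, y0_2 = 16, x1_2 = 160, y1_2 = 152, x0_3 = 36, y0_3 = 188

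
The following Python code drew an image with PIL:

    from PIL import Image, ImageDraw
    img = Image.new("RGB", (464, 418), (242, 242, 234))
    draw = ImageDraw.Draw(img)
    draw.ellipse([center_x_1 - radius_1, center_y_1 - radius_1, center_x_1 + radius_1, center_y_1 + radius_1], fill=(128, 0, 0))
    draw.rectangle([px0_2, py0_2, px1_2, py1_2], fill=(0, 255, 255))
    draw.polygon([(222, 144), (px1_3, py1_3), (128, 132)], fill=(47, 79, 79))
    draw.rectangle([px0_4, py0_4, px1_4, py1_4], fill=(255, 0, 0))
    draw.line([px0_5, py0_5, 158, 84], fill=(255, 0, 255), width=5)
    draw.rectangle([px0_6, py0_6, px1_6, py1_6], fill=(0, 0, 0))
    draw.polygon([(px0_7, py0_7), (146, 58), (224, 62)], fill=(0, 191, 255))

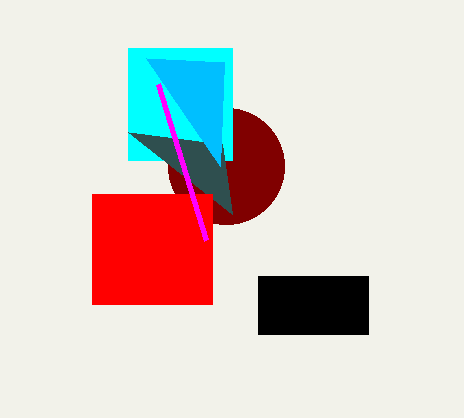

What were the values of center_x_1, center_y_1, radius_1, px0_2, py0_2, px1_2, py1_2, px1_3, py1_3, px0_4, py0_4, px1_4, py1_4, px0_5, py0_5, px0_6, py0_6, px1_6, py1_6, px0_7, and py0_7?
center_x_1 = 226; center_y_1 = 166; radius_1 = 58; px0_2 = 128; py0_2 = 48; px1_2 = 232; py1_2 = 160; px1_3 = 232; py1_3 = 214; px0_4 = 92; py0_4 = 194; px1_4 = 212; py1_4 = 304; px0_5 = 206; py0_5 = 240; px0_6 = 258; py0_6 = 276; px1_6 = 368; py1_6 = 334; px0_7 = 220; py0_7 = 166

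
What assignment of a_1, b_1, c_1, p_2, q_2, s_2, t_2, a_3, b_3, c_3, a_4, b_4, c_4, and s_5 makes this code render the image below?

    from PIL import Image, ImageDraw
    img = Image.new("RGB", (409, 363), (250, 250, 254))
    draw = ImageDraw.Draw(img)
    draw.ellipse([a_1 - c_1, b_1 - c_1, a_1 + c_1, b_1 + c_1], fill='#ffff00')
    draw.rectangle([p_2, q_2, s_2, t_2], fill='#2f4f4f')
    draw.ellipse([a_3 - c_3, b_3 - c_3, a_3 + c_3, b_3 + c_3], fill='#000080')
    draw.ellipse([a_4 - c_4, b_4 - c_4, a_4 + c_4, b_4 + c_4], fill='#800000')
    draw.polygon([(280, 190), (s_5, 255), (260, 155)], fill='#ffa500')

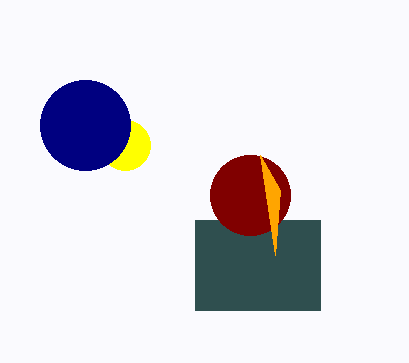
a_1 = 125
b_1 = 145
c_1 = 25
p_2 = 195
q_2 = 220
s_2 = 320
t_2 = 310
a_3 = 85
b_3 = 125
c_3 = 45
a_4 = 250
b_4 = 195
c_4 = 40
s_5 = 275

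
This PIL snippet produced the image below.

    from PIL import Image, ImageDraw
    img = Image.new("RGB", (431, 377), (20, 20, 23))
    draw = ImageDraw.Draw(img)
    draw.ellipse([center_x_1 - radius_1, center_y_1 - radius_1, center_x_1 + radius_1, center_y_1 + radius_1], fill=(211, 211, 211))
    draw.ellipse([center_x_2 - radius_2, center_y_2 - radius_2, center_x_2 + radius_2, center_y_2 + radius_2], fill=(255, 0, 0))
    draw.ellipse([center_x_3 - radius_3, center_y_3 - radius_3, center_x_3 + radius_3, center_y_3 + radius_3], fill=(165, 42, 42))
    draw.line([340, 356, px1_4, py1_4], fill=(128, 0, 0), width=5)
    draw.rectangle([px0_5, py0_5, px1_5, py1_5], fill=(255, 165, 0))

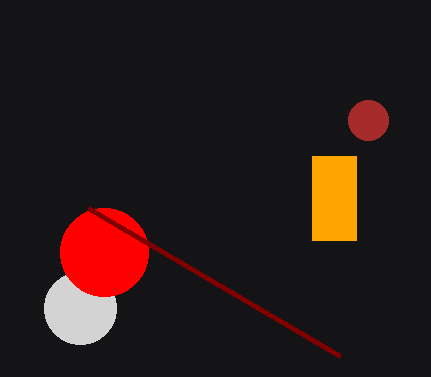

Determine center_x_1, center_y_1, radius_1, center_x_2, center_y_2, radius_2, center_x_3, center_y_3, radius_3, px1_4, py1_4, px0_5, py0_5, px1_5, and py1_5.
center_x_1 = 80
center_y_1 = 308
radius_1 = 36
center_x_2 = 104
center_y_2 = 252
radius_2 = 44
center_x_3 = 368
center_y_3 = 120
radius_3 = 20
px1_4 = 88
py1_4 = 208
px0_5 = 312
py0_5 = 156
px1_5 = 356
py1_5 = 240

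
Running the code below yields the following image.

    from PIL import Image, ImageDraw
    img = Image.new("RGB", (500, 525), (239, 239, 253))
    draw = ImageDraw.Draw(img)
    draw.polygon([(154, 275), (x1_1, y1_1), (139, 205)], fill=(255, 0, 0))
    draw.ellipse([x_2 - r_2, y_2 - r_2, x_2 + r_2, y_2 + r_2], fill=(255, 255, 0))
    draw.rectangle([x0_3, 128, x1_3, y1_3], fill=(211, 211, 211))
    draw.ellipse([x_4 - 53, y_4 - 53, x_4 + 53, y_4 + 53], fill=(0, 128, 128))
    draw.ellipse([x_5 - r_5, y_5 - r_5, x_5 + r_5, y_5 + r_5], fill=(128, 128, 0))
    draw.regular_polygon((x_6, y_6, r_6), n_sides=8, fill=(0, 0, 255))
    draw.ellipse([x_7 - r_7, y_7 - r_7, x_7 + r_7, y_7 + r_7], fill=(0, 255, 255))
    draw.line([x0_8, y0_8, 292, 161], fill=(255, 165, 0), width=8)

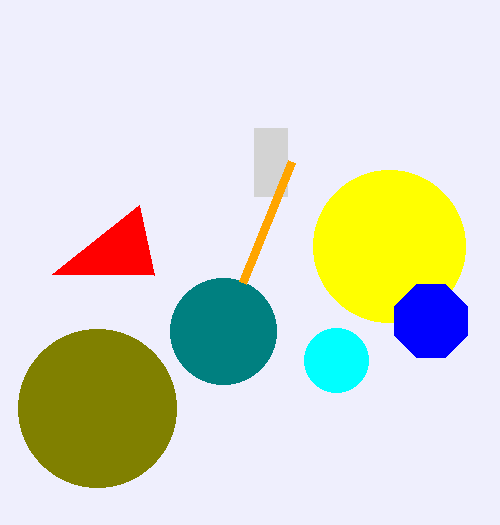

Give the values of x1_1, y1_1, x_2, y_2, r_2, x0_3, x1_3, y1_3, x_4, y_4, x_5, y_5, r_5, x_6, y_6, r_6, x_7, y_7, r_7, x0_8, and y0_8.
x1_1 = 52, y1_1 = 274, x_2 = 389, y_2 = 246, r_2 = 76, x0_3 = 254, x1_3 = 287, y1_3 = 196, x_4 = 223, y_4 = 331, x_5 = 97, y_5 = 408, r_5 = 79, x_6 = 431, y_6 = 321, r_6 = 39, x_7 = 336, y_7 = 360, r_7 = 32, x0_8 = 243, y0_8 = 282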